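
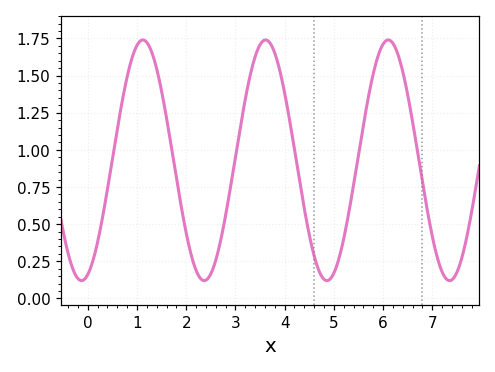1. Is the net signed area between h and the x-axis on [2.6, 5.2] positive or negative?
positive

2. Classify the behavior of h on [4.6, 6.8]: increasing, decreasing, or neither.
neither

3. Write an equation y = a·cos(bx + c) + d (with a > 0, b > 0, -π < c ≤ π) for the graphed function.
y = 0.81cos(2.5x - 2.8) + 0.93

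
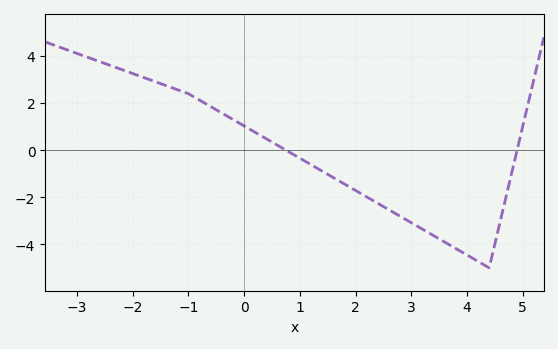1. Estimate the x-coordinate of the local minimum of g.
4.4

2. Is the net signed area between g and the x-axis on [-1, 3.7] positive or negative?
negative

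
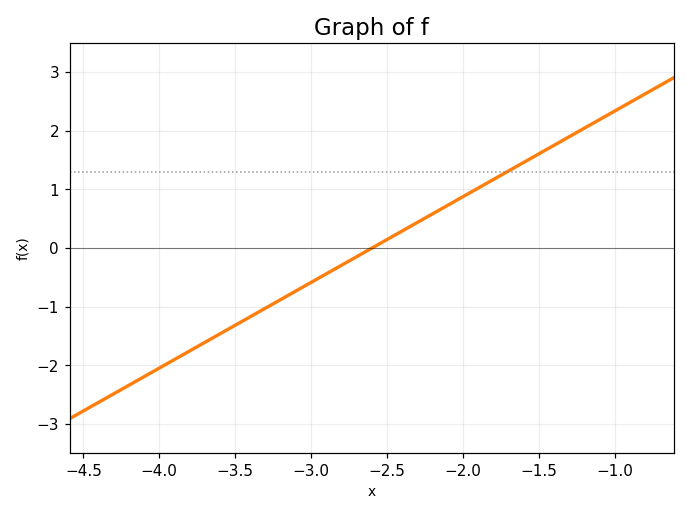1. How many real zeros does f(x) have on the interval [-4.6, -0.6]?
1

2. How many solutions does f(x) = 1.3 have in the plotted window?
1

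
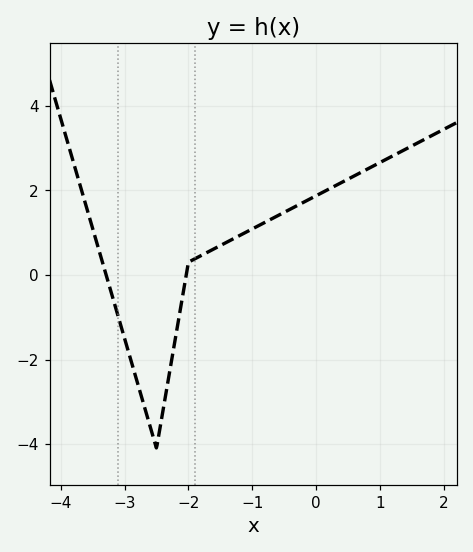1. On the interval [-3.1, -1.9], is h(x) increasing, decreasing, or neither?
neither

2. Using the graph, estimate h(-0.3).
1.63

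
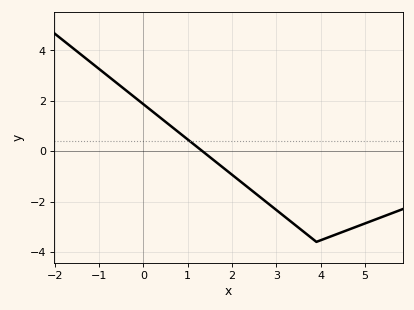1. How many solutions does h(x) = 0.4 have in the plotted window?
1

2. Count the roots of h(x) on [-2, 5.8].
1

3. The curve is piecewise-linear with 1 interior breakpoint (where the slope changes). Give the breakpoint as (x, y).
(3.9, -3.6)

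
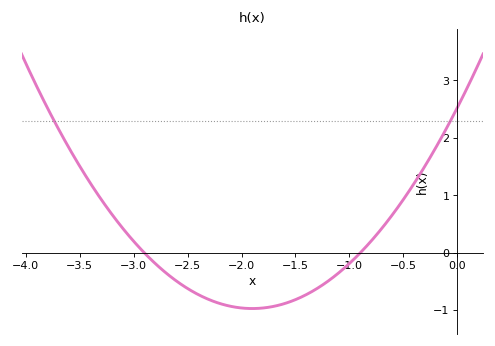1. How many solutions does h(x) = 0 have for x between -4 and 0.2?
2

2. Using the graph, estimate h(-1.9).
-0.97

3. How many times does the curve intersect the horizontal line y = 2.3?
2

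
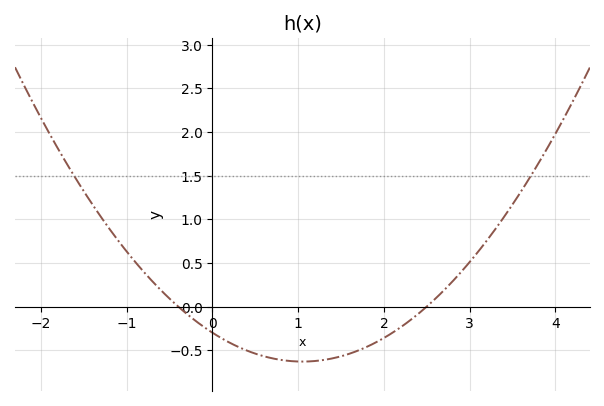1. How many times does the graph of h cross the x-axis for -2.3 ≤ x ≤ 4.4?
2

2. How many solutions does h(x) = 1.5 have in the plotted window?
2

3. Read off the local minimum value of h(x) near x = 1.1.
-0.65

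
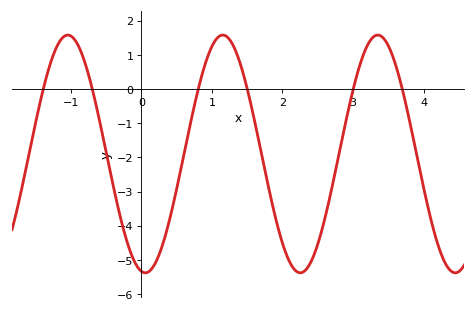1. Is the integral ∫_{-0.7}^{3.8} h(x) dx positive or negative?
negative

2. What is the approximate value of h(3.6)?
0.7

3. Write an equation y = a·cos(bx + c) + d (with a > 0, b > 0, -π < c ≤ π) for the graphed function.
y = 3.48cos(2.9x + 3) - 1.9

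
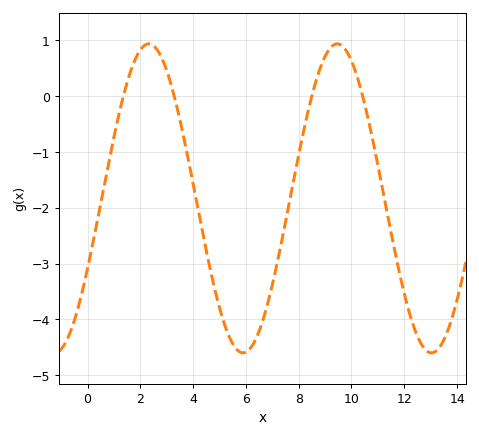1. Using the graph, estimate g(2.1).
0.888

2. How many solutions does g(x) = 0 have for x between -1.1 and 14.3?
4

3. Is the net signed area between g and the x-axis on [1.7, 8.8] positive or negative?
negative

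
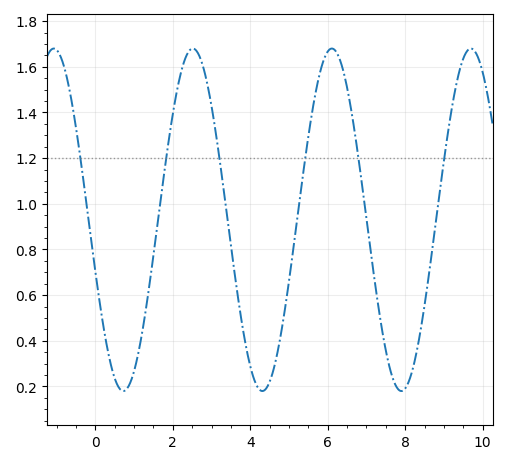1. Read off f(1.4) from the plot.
0.66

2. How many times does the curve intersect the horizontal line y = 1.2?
6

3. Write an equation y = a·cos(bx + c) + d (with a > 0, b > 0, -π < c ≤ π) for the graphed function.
y = 0.75cos(1.8x + 1.9) + 0.93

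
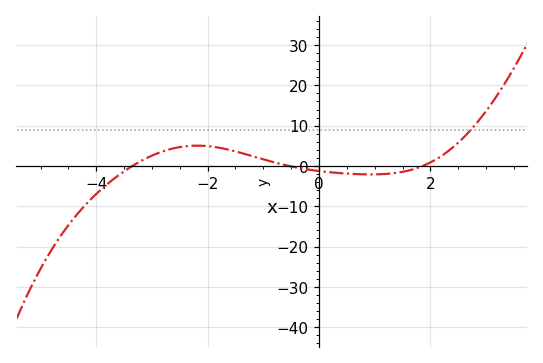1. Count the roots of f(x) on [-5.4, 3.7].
3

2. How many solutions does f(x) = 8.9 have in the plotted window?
1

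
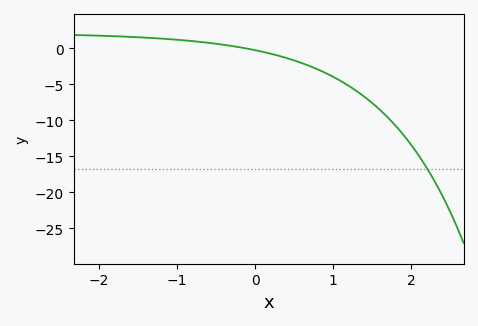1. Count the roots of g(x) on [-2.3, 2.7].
1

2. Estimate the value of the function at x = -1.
1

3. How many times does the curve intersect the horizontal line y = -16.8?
1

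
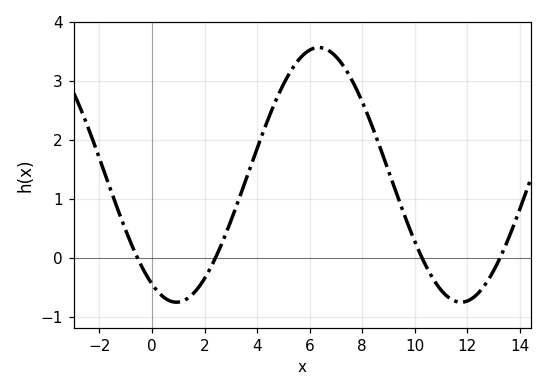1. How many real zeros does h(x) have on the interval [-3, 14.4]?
4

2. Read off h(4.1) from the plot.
2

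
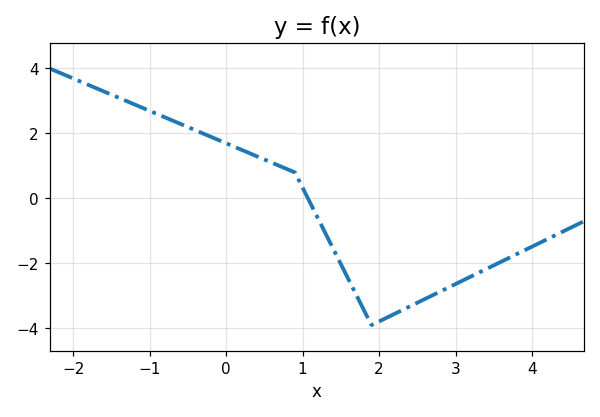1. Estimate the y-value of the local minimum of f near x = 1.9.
-3.8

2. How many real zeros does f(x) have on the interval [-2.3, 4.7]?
1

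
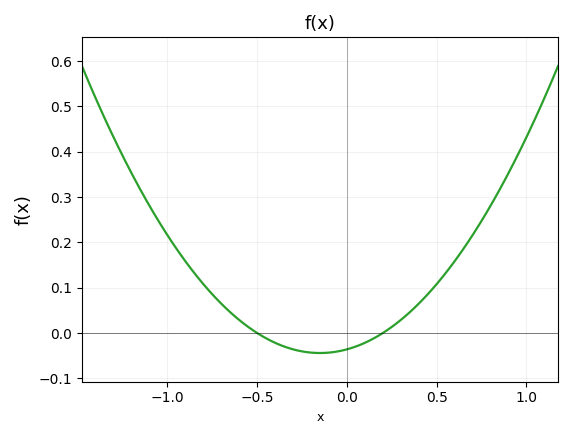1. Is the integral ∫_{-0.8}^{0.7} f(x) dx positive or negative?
positive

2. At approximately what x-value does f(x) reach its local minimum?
-0.15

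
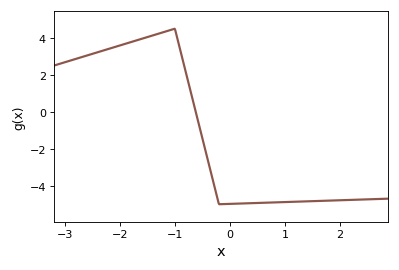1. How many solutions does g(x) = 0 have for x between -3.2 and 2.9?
1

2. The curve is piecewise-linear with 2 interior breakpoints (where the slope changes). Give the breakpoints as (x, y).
(-1, 4.5); (-0.2, -5)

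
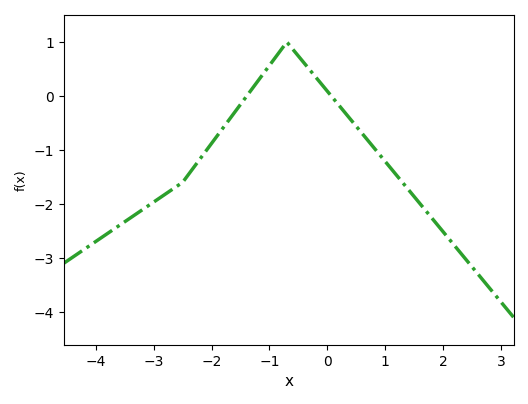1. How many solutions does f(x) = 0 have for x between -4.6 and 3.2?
2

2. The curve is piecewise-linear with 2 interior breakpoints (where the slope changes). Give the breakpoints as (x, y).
(-2.5, -1.6); (-0.7, 1)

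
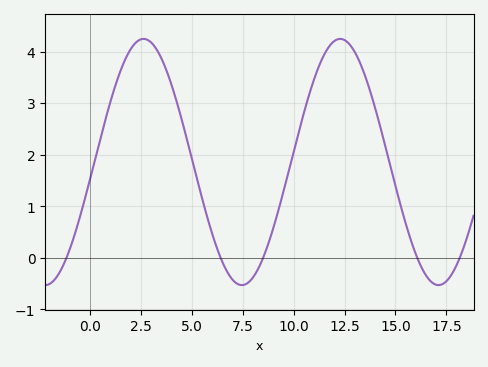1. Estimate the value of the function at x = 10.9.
3.35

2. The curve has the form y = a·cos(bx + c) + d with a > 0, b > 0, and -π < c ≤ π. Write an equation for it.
y = 2.39cos(0.65x - 1.7) + 1.86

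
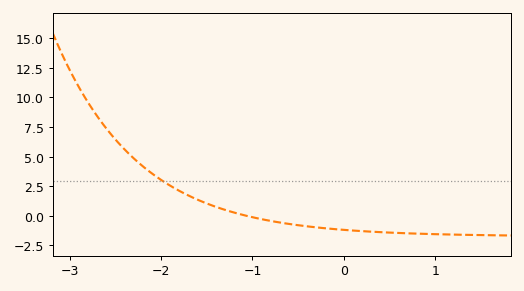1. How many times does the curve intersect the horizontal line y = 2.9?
1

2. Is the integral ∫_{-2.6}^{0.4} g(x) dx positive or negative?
positive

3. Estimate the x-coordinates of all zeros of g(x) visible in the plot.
-1.1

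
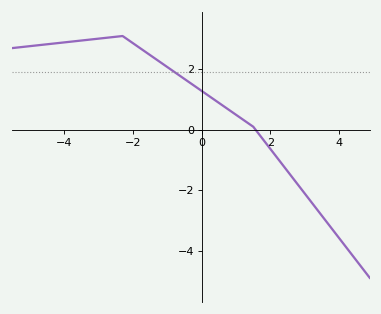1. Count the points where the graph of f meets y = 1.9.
1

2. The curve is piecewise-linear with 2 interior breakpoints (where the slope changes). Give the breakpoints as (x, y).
(-2.3, 3.1); (1.5, 0.1)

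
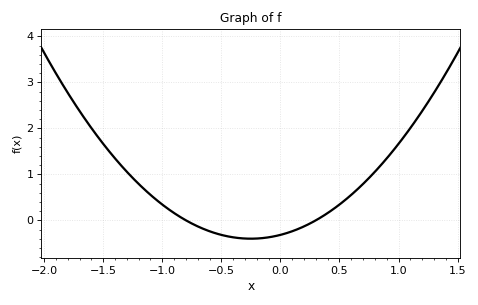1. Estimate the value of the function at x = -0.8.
0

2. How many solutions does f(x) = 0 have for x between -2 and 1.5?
2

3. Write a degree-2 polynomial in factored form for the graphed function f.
y = 1.32(x + 0.8)(x - 0.3)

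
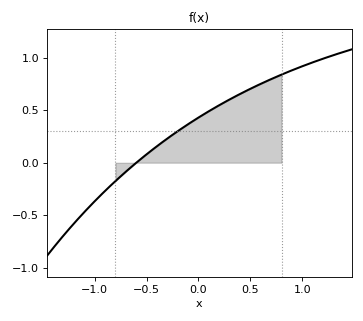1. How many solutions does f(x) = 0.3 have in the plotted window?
1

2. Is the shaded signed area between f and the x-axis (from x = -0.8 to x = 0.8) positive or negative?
positive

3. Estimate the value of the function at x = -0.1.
0.367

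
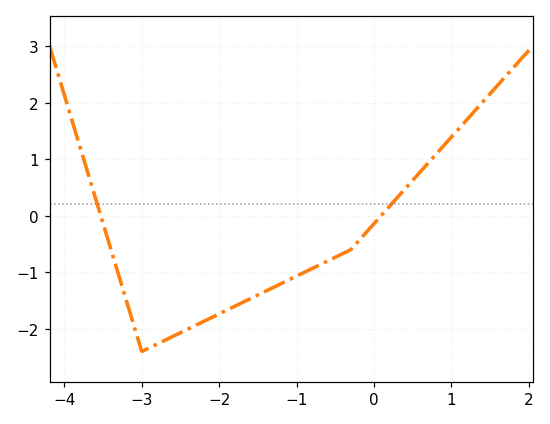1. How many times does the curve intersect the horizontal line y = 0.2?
2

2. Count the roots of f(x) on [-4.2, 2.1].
2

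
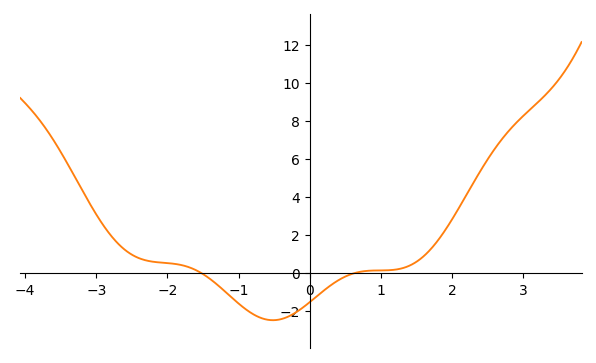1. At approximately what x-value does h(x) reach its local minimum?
-0.6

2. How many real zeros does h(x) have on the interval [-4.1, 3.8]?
2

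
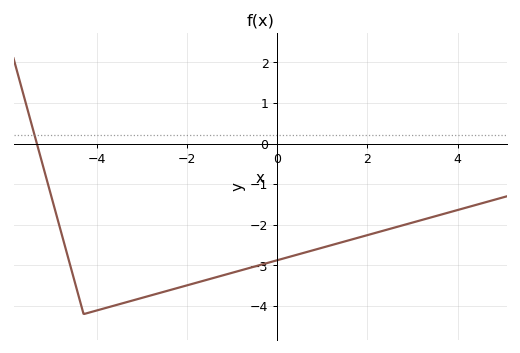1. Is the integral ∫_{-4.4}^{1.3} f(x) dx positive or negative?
negative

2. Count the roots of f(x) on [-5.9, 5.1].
1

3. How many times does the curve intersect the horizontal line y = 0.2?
1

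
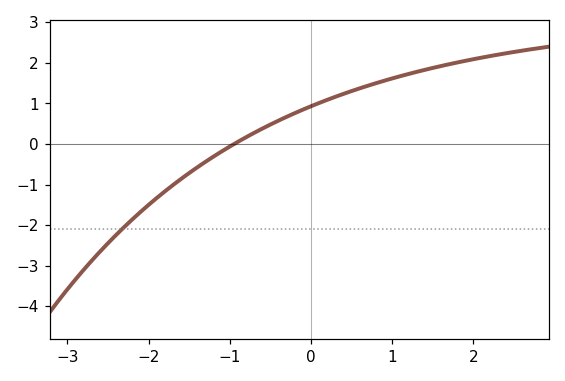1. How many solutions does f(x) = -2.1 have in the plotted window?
1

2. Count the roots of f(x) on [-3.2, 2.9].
1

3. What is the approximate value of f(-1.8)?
-1.17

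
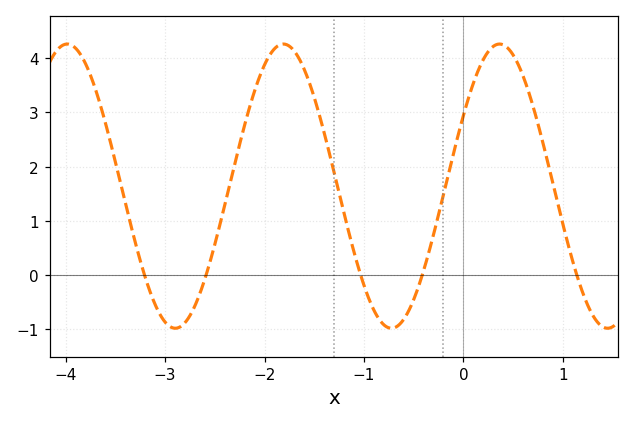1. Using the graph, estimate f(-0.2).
1.5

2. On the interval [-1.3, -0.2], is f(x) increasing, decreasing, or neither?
neither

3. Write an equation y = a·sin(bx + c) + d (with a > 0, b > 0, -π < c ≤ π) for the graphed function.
y = 2.62sin(2.9x + 0.52) + 1.64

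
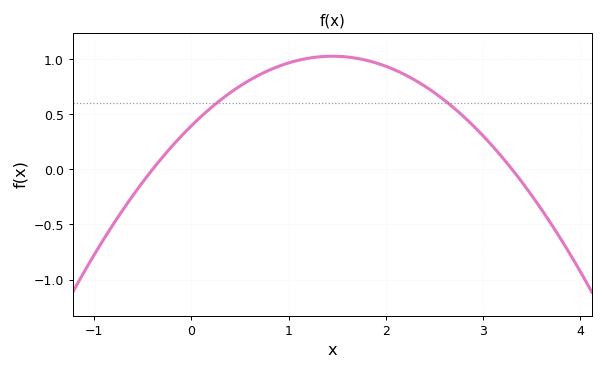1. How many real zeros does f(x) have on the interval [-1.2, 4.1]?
2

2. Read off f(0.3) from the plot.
0.63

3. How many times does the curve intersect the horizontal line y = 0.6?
2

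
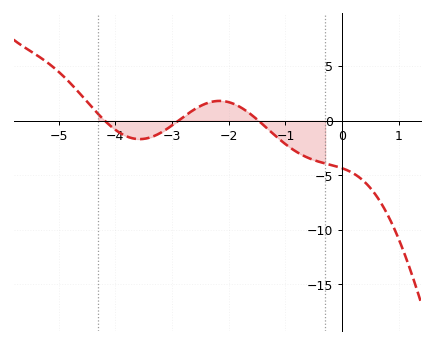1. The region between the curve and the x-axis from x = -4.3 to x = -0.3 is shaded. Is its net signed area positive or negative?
negative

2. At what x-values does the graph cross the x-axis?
-4.2, -2.9, -1.5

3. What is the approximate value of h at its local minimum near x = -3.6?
-1.5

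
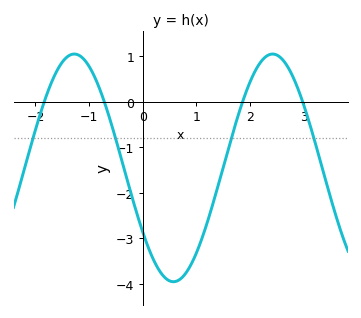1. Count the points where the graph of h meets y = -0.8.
4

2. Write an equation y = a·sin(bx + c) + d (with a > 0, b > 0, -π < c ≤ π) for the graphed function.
y = 2.5sin(1.7x - 2.5) - 1.45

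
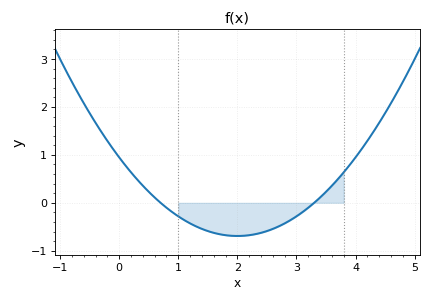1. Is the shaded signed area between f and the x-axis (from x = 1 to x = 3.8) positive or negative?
negative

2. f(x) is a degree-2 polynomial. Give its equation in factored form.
y = 0.41(x - 0.7)(x - 3.3)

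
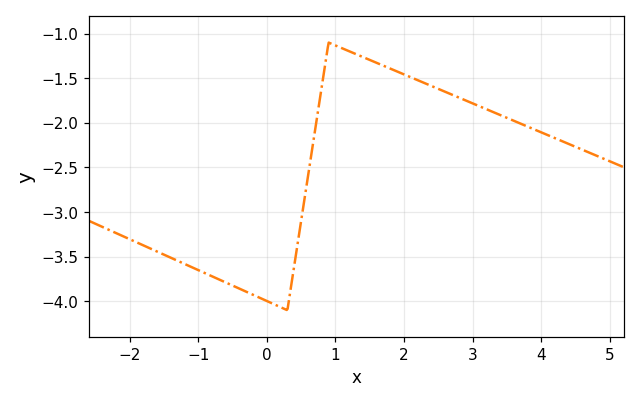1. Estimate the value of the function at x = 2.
-1.45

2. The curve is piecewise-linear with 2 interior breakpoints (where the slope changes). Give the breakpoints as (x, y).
(0.3, -4.1); (0.9, -1.1)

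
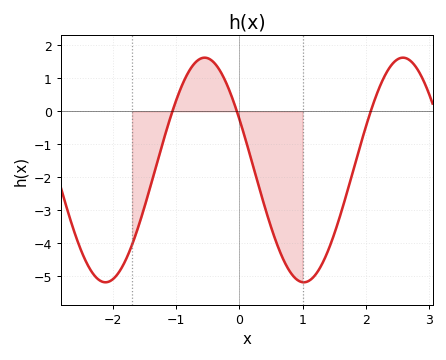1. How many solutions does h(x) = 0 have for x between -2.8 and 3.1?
3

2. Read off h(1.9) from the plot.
-1.14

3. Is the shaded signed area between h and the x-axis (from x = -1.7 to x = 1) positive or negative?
negative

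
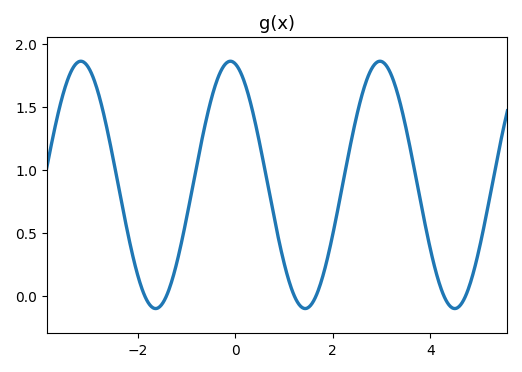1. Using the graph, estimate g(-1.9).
0.05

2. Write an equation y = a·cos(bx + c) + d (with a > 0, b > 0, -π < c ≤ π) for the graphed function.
y = 0.98cos(2x + 0.2) + 0.88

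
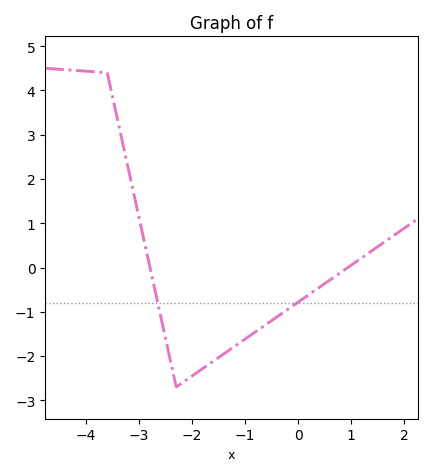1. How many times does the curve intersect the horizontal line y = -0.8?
2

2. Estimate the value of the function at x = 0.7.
-0.2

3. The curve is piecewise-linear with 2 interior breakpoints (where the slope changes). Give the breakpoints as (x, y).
(-3.6, 4.4); (-2.3, -2.7)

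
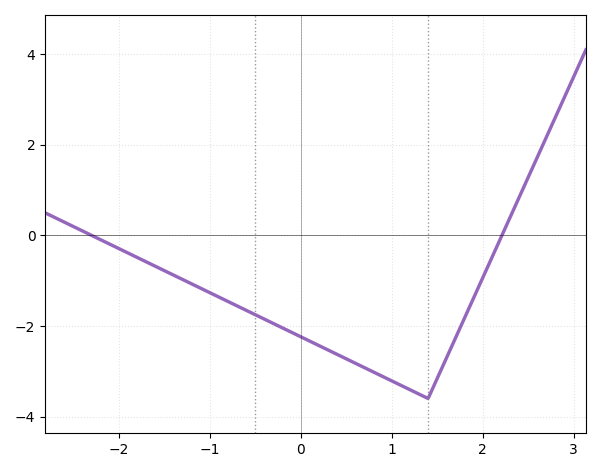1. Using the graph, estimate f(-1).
-1.26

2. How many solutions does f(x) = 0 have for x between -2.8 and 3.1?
2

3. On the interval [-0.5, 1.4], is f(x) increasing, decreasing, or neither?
decreasing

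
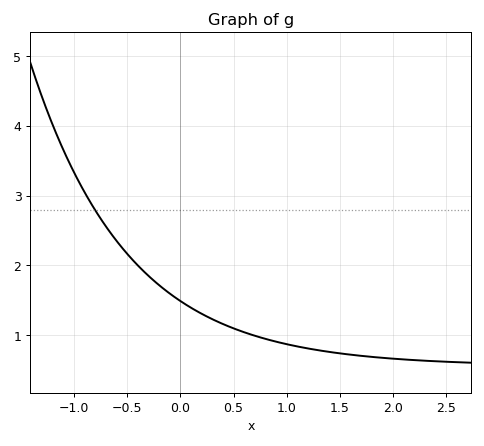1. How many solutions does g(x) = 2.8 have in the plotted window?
1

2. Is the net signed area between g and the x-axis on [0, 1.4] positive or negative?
positive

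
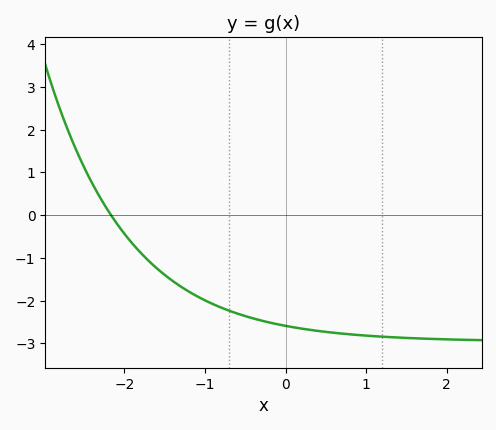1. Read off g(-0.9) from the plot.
-2.08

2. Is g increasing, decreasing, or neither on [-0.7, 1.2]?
decreasing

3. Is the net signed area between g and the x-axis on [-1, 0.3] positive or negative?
negative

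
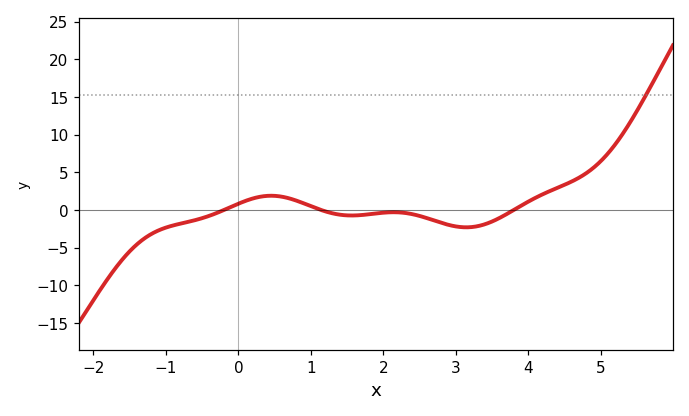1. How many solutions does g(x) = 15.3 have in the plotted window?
1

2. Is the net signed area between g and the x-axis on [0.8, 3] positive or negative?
negative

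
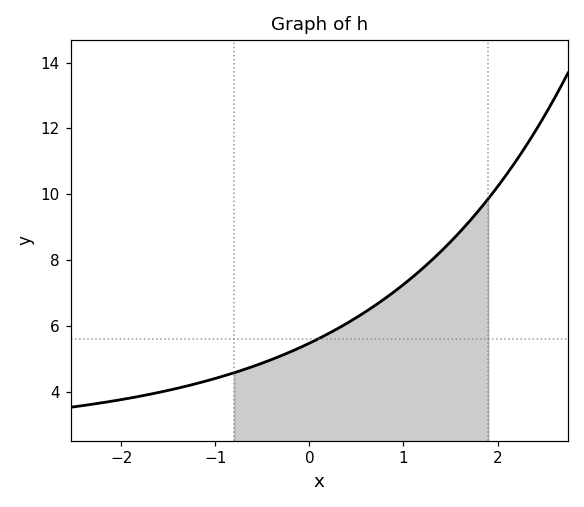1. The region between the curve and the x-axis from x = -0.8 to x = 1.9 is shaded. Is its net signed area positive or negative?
positive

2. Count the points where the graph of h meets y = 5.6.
1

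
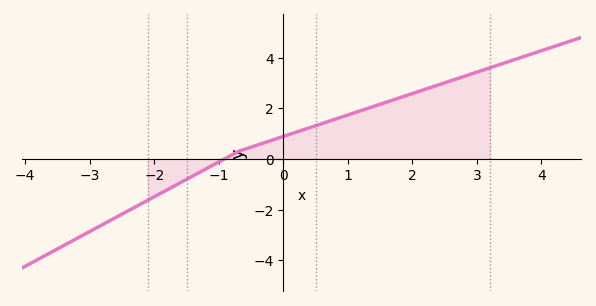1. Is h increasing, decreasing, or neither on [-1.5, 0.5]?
increasing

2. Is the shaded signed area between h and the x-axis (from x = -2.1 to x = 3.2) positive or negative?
positive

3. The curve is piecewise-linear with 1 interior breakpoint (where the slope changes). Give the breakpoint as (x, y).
(-0.7, 0.3)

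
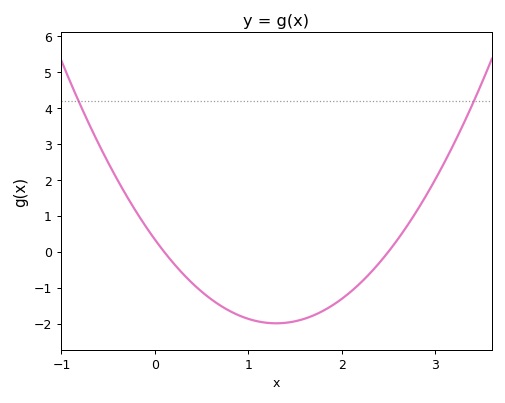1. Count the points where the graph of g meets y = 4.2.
2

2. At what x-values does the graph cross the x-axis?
0.1, 2.5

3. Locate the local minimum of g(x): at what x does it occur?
1.3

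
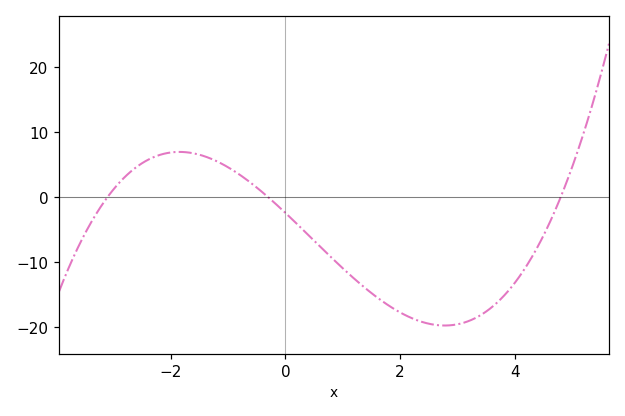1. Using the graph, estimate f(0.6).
-7.55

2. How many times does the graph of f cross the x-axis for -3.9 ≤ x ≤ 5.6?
3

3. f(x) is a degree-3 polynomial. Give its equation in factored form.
y = 0.54(x + 3.1)(x + 0.3)(x - 4.8)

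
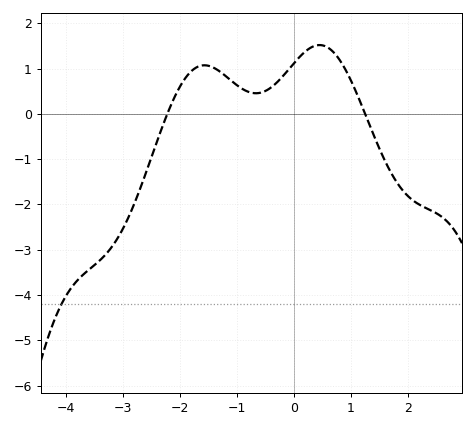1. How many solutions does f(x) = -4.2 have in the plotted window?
1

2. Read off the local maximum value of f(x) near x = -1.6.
1.1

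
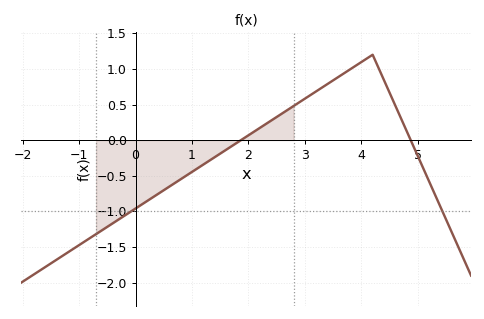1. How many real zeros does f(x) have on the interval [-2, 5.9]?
2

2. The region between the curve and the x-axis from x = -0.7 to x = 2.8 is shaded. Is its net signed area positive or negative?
negative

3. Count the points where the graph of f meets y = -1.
2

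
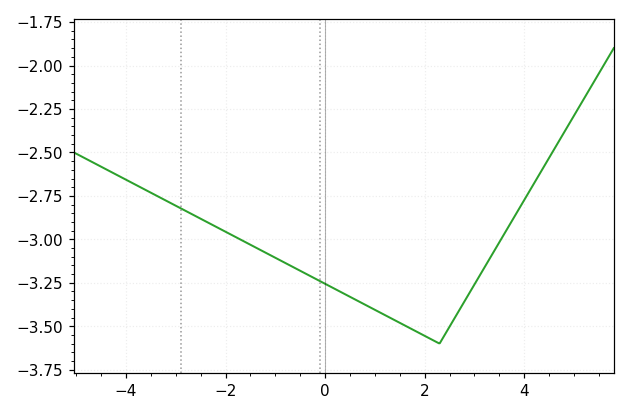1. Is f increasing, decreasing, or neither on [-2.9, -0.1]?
decreasing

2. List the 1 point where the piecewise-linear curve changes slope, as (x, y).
(2.3, -3.6)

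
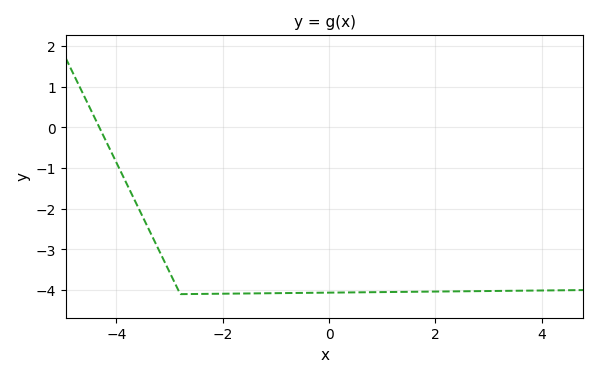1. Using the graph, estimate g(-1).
-4.08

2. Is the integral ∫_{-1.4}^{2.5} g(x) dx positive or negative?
negative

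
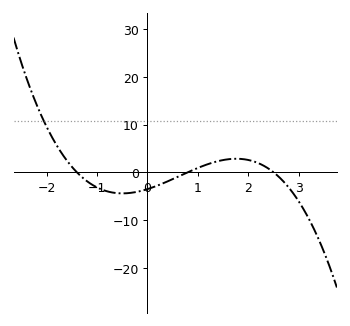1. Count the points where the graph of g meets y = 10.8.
1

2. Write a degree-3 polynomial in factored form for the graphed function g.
y = -1.26(x + 1.4)(x - 0.8)(x - 2.5)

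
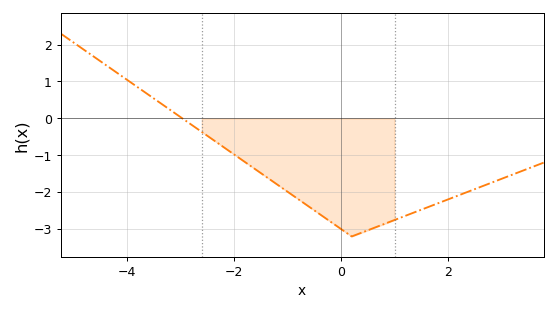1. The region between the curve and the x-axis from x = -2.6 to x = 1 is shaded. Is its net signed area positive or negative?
negative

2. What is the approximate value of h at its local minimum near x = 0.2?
-3.2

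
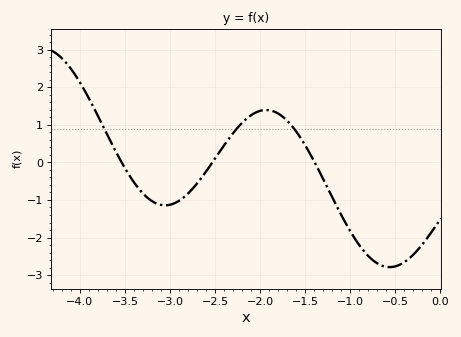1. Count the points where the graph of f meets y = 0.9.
3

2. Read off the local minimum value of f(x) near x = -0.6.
-2.8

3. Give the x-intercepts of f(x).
-3.5, -2.5, -1.4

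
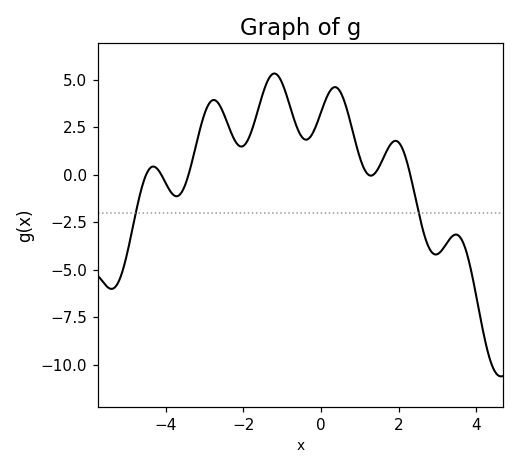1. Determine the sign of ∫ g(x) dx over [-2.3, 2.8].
positive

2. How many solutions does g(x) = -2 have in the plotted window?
2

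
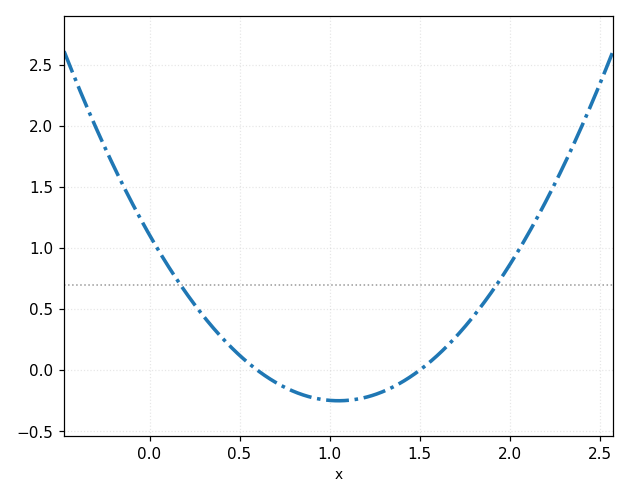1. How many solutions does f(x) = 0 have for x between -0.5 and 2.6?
2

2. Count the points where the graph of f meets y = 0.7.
2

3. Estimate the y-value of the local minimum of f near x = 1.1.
-0.25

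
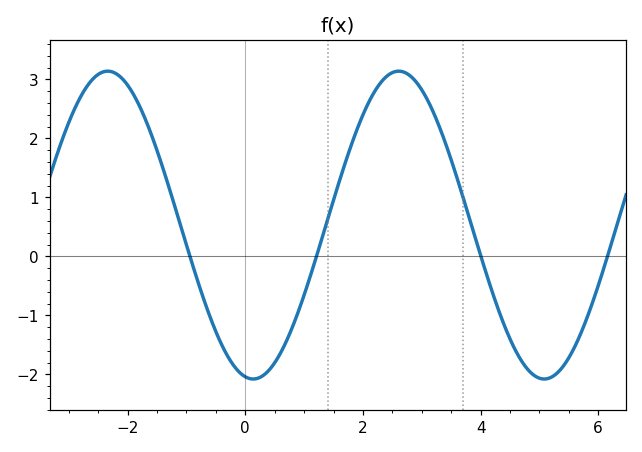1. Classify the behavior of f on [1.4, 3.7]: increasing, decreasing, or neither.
neither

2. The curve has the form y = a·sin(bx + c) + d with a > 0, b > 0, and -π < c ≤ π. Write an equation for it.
y = 2.61sin(1.27x - 1.74) + 0.53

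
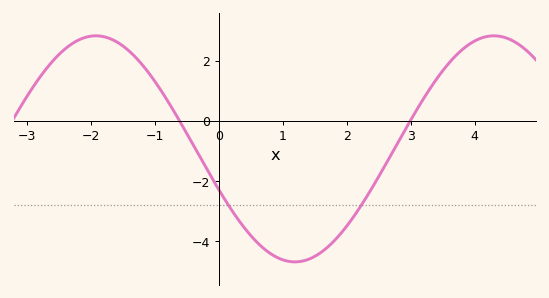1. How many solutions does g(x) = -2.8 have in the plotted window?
2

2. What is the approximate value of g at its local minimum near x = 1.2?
-4.68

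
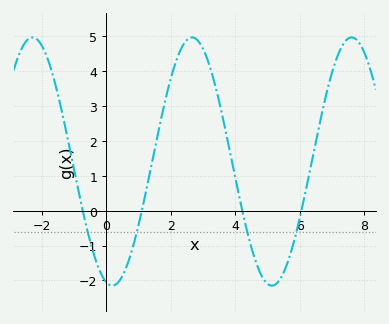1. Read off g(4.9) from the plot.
-1.99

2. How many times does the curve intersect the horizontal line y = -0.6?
4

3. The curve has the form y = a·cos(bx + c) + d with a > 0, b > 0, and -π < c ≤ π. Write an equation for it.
y = 3.56cos(1.27x + 2.9) + 1.41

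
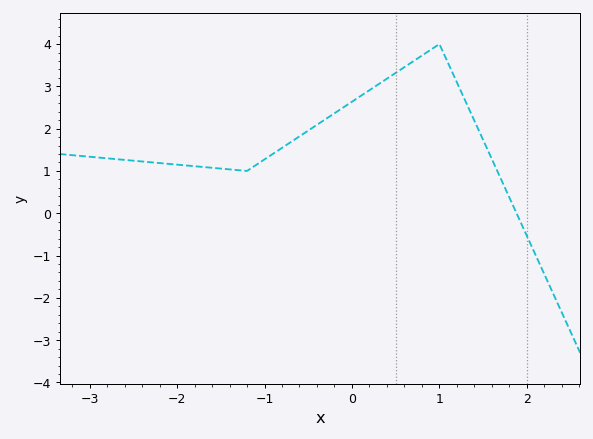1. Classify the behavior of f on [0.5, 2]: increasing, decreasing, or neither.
neither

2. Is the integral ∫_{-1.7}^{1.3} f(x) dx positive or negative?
positive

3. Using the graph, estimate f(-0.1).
2.5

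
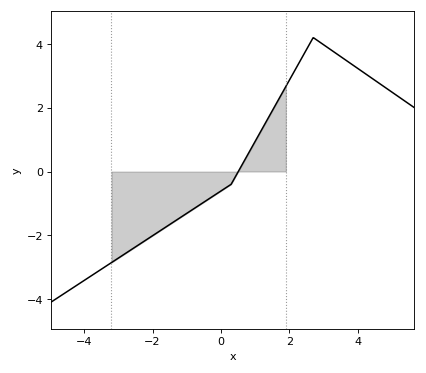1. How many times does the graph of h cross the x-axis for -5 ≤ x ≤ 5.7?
1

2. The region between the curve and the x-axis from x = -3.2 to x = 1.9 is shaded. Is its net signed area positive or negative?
negative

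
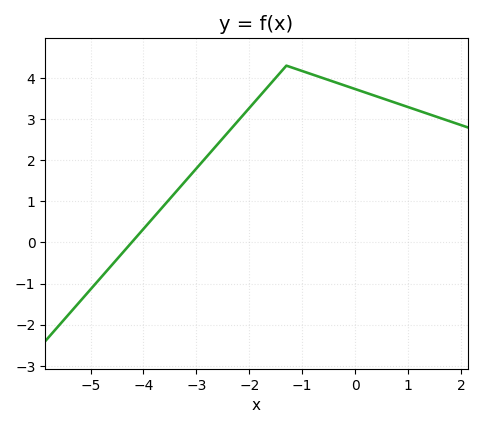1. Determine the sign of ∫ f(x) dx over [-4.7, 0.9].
positive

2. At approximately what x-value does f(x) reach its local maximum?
-1.3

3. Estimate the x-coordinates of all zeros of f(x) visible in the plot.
-4.22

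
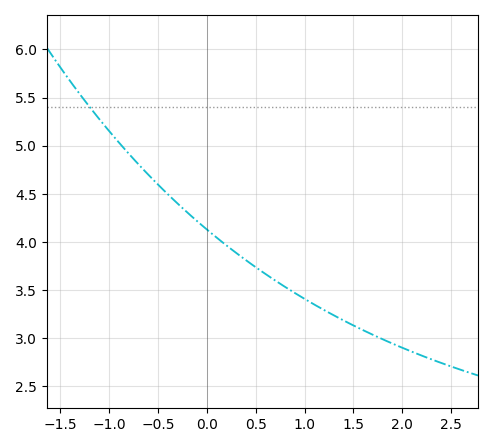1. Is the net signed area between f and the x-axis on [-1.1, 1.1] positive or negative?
positive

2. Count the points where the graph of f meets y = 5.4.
1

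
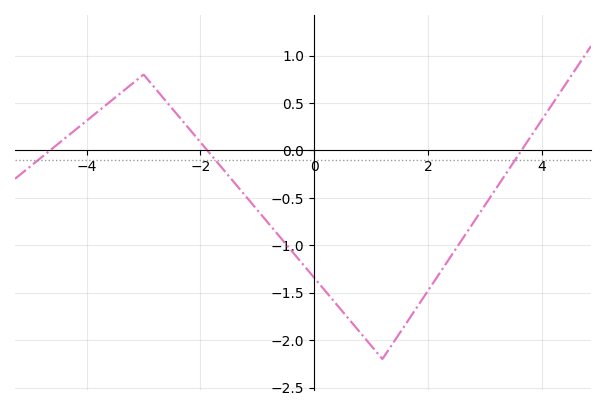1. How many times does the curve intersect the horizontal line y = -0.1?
3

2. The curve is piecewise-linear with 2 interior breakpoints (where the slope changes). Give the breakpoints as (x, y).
(-3, 0.8); (1.2, -2.2)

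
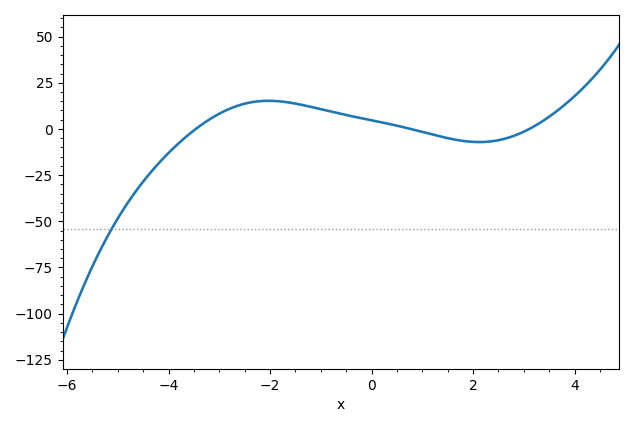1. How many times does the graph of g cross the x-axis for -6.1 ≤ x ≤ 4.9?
3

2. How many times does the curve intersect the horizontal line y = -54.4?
1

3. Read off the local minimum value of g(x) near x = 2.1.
-8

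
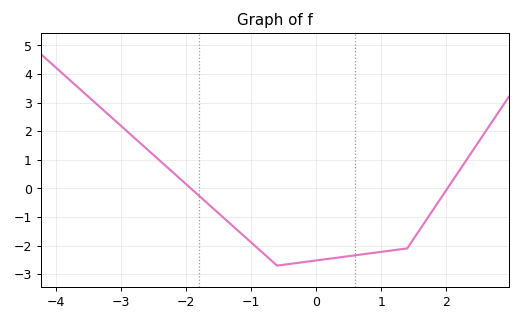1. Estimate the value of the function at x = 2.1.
0.3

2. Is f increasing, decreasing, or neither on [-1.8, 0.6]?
neither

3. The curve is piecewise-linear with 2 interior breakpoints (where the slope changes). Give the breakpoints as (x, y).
(-0.6, -2.7); (1.4, -2.1)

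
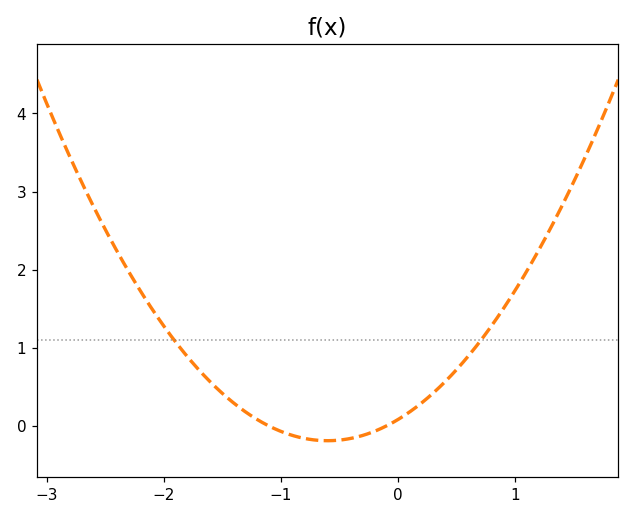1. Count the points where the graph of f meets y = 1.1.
2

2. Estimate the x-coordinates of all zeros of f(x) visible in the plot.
-1.1, -0.1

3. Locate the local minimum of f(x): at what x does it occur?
-0.6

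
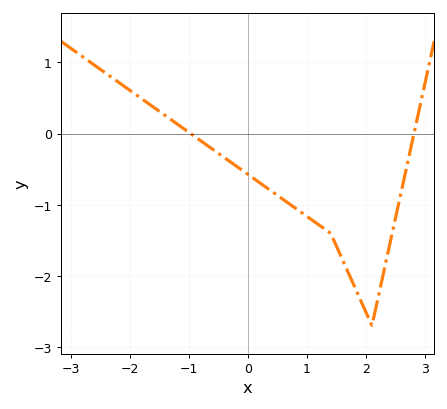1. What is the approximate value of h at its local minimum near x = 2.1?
-2.7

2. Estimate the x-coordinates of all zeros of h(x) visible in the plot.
-0.969, 2.81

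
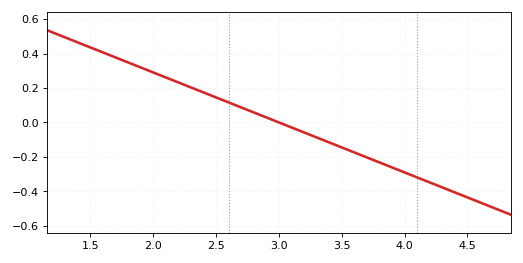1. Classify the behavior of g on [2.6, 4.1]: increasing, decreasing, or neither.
decreasing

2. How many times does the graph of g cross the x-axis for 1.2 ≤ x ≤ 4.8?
1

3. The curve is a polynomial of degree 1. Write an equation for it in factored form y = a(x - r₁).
y = -0.29(x - 3)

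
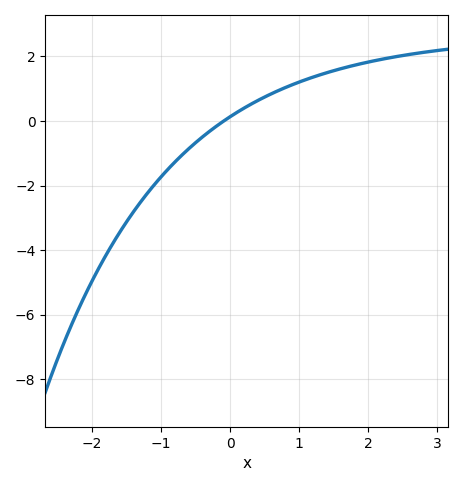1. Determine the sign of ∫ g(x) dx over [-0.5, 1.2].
positive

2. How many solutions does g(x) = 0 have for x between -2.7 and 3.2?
1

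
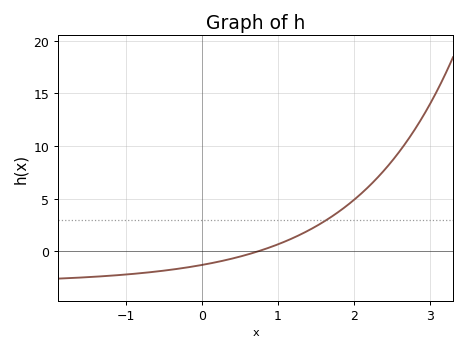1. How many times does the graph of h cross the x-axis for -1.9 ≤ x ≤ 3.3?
1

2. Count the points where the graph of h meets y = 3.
1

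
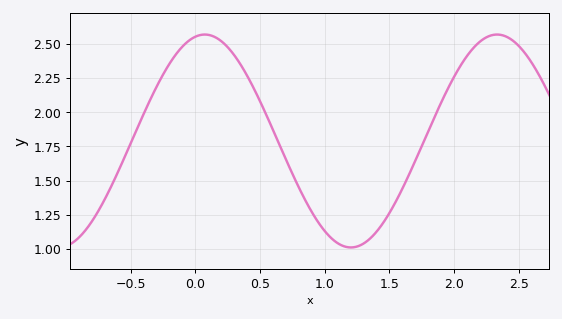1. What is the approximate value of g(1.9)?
2.08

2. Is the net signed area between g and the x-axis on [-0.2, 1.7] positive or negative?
positive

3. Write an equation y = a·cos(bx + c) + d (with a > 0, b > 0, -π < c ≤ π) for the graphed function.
y = 0.78cos(2.8x - 0.2) + 1.79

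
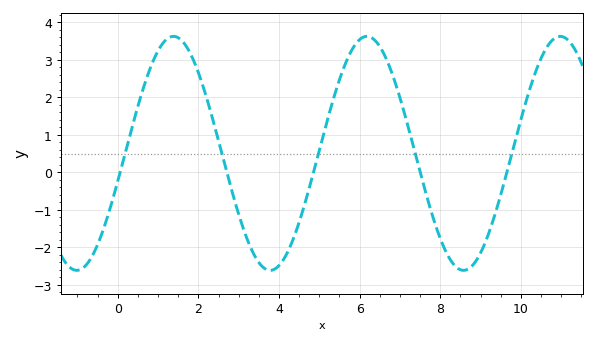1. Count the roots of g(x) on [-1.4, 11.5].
5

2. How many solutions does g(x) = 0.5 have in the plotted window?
5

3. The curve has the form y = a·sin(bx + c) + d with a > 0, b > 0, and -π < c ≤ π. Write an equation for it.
y = 3.12sin(1.31x - 0.24) + 0.51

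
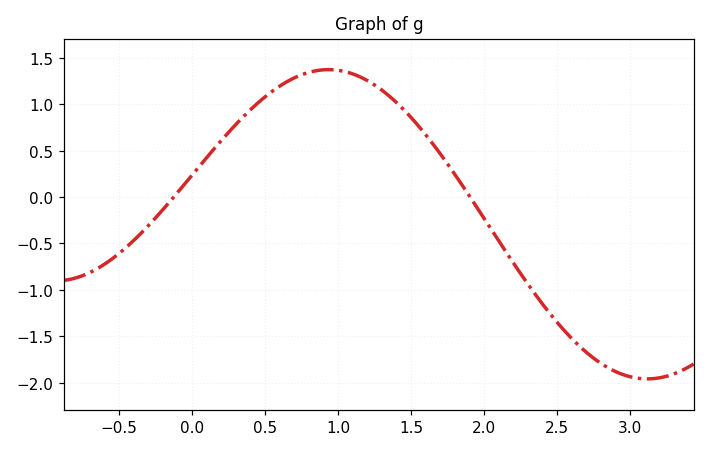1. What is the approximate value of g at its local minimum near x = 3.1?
-1.96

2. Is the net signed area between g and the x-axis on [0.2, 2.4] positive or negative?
positive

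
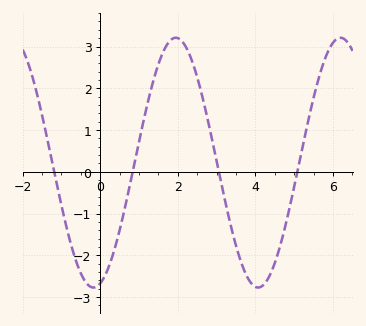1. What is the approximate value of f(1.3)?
1.9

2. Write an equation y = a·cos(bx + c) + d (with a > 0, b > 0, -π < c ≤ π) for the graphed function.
y = 2.99cos(1.5x - 2.9) + 0.22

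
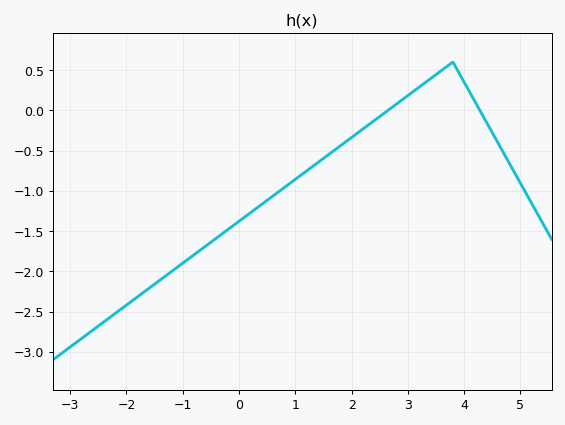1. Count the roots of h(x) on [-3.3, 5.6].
2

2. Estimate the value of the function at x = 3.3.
0.35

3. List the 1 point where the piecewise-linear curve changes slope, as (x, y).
(3.8, 0.6)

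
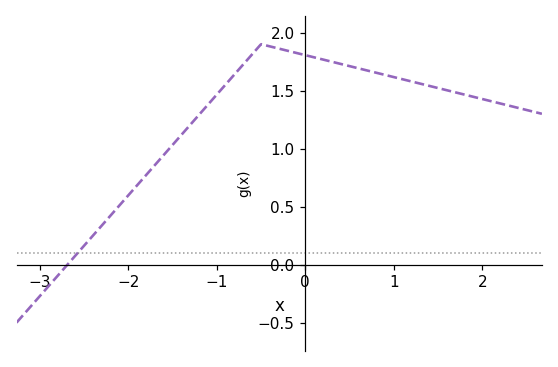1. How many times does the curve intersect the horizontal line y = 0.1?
1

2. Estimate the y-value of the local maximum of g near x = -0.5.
1.9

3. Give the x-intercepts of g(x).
-2.69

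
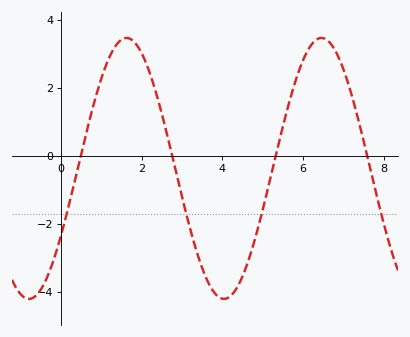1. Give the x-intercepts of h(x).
0.491, 2.76, 5.32, 7.59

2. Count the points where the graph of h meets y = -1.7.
4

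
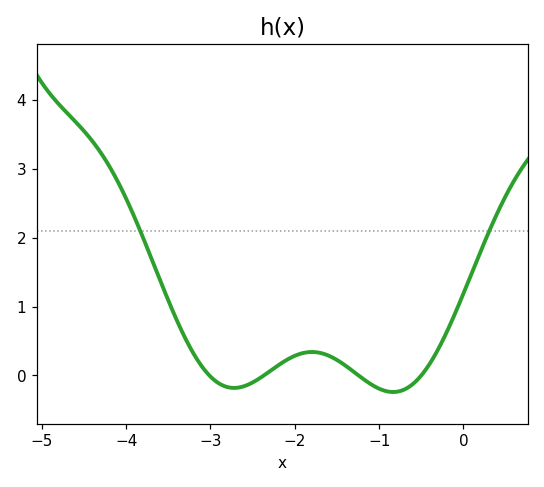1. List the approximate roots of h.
-3.01, -2.37, -1.24, -0.5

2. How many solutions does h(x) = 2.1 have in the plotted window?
2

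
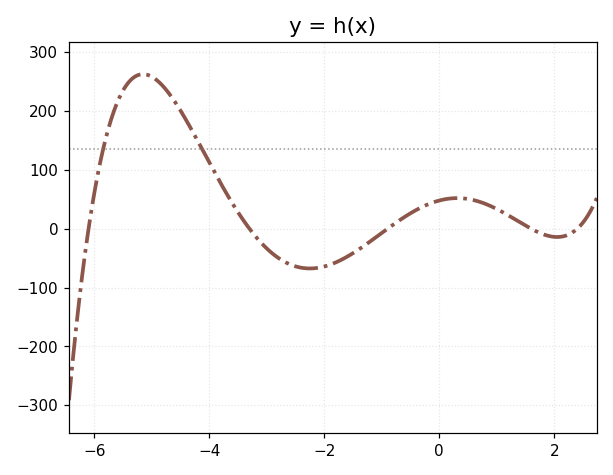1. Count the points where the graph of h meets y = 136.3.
2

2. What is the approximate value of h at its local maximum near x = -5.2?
260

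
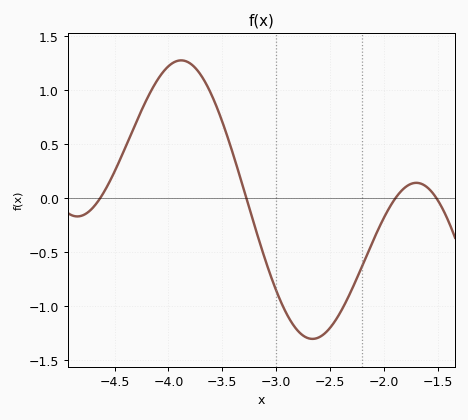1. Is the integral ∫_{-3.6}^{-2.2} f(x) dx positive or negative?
negative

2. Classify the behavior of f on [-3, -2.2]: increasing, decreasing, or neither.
neither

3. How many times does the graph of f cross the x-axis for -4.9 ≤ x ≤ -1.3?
4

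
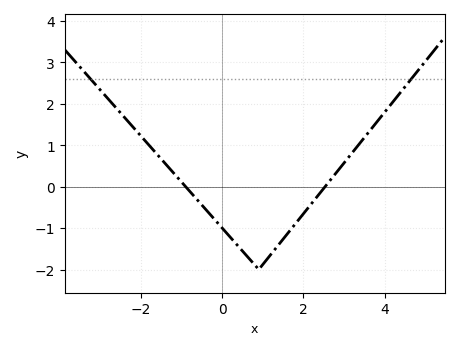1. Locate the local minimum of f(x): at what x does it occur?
0.898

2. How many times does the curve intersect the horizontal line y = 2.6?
2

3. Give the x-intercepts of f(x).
-0.903, 2.54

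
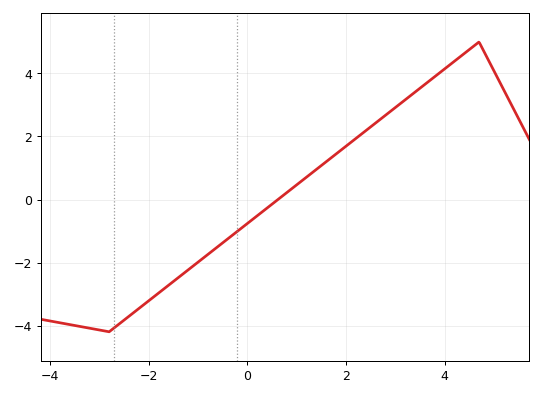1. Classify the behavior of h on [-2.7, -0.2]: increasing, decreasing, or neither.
increasing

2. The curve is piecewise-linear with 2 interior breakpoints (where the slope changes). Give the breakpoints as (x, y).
(-2.8, -4.2); (4.7, 5)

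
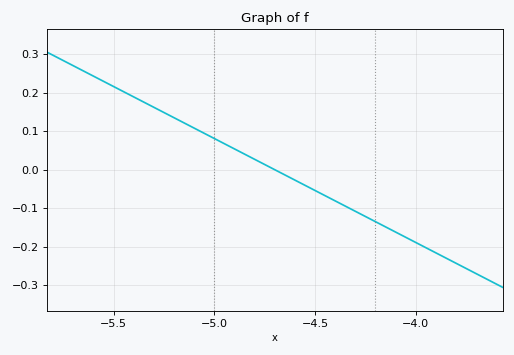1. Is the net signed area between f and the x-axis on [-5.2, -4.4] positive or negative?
positive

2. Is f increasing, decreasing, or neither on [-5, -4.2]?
decreasing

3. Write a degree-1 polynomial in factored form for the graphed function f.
y = -0.27(x + 4.7)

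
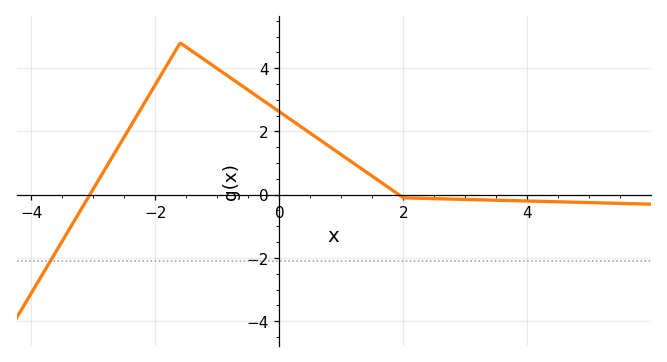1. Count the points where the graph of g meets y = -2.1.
1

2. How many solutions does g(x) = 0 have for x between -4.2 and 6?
2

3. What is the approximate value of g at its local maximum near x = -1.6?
4.8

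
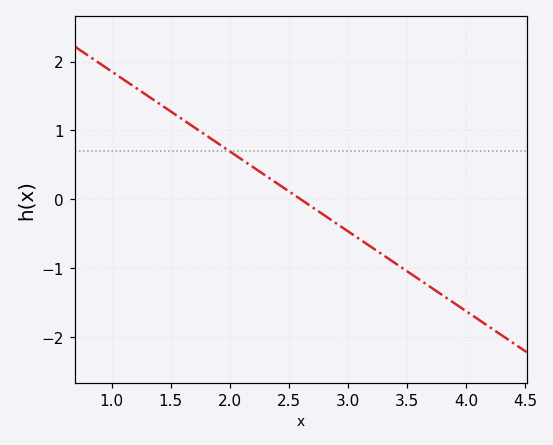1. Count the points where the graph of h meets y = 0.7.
1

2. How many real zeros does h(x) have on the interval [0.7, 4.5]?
1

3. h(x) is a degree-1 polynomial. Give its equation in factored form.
y = -1.16(x - 2.6)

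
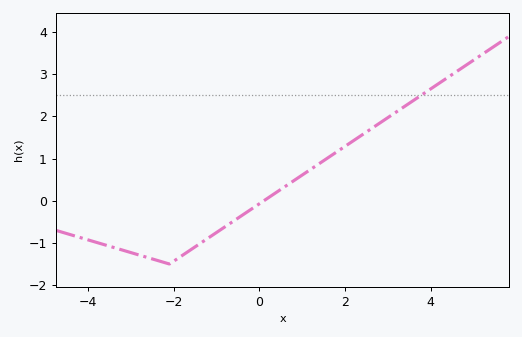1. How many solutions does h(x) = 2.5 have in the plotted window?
1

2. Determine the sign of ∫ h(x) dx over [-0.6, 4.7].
positive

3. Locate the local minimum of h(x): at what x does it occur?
-2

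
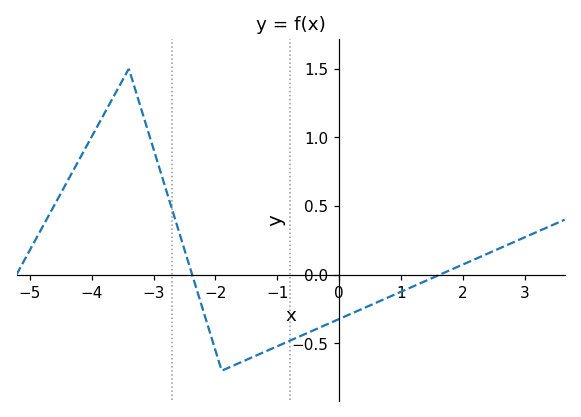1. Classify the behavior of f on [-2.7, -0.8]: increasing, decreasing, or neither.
neither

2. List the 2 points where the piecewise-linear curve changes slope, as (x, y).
(-3.4, 1.5); (-1.9, -0.7)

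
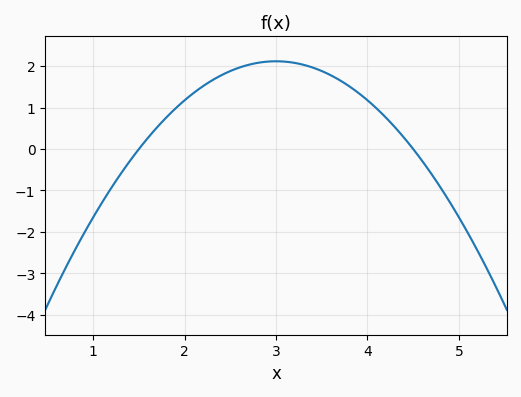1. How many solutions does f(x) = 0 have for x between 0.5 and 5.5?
2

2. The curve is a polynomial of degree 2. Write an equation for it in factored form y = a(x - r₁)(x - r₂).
y = -0.94(x - 1.5)(x - 4.5)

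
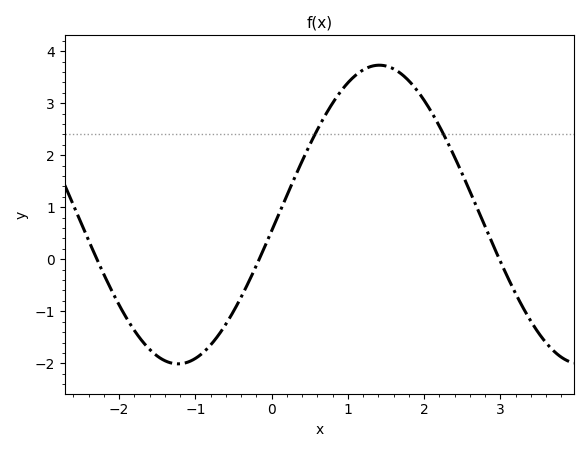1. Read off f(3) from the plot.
-0.038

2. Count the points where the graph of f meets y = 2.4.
2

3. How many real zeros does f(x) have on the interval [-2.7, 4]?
3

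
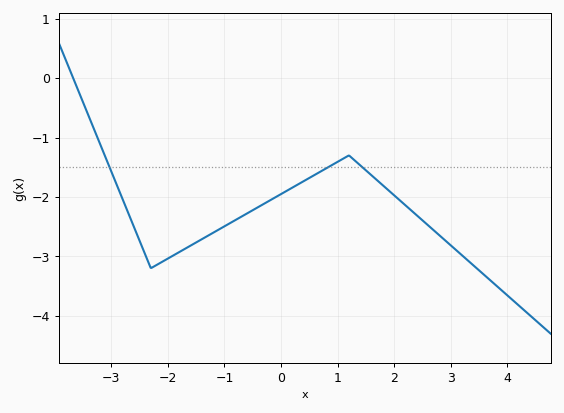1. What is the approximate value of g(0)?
-2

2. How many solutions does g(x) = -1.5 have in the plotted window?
3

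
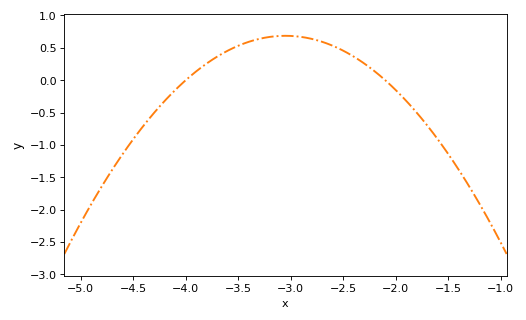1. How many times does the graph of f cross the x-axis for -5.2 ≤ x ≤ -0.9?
2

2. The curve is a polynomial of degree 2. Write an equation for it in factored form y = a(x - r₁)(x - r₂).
y = -0.76(x + 4)(x + 2.1)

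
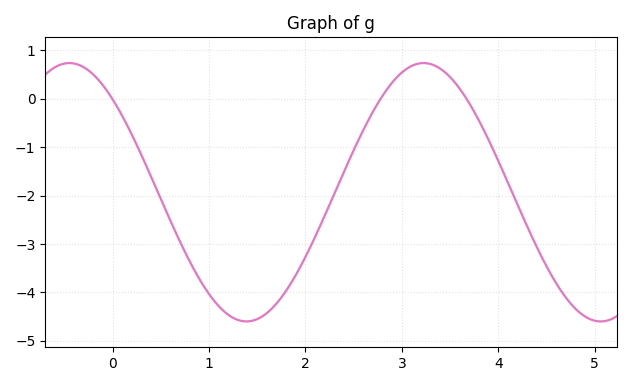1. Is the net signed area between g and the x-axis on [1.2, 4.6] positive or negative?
negative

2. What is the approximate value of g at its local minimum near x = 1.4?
-4.6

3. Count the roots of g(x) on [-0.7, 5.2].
3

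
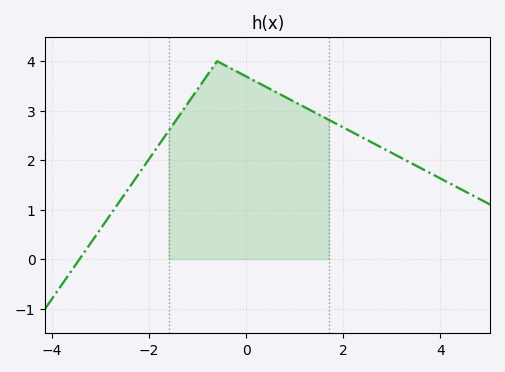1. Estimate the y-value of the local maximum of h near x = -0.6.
4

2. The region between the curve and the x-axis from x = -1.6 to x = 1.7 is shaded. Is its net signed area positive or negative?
positive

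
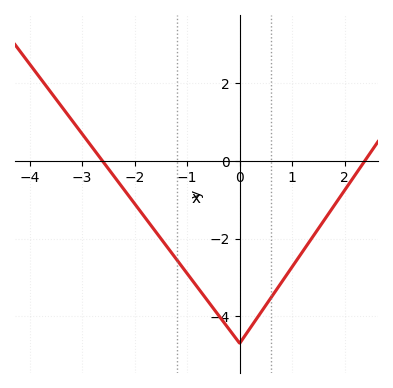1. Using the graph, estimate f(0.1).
-4.5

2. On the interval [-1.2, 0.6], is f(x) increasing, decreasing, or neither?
neither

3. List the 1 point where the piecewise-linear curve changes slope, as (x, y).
(0, -4.7)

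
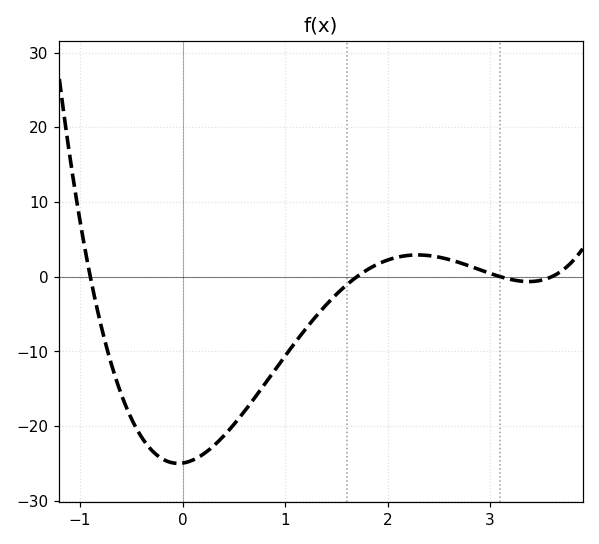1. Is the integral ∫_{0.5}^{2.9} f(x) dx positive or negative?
negative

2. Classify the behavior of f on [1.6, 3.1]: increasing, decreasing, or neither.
neither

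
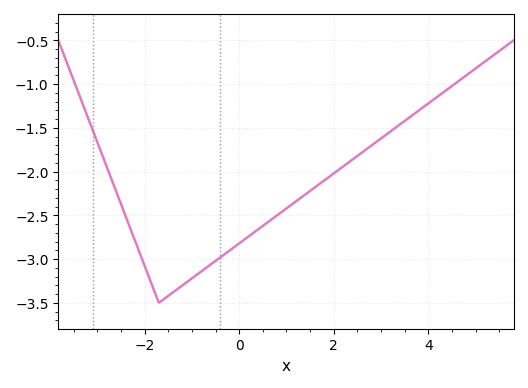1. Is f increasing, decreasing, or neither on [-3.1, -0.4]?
neither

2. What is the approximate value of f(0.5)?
-2.62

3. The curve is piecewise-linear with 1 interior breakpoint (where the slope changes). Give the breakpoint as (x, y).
(-1.7, -3.5)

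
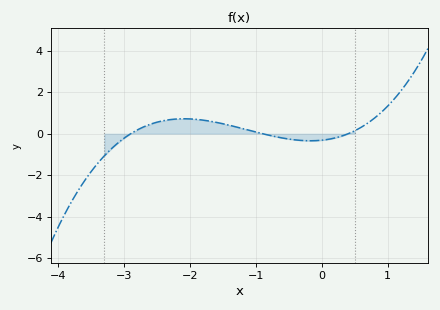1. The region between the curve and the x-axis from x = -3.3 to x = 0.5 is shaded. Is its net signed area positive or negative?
positive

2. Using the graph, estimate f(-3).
-0.214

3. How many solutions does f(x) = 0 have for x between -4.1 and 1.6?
3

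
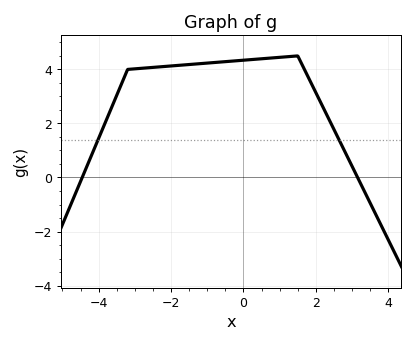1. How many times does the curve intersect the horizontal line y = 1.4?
2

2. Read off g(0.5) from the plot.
4.39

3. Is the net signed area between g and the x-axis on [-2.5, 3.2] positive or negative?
positive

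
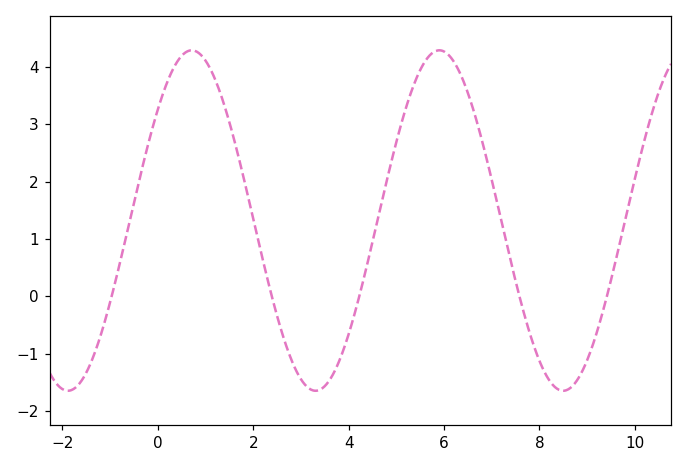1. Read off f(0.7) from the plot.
4.29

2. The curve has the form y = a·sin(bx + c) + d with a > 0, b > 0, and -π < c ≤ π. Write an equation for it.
y = 2.97sin(1.21x + 0.712) + 1.32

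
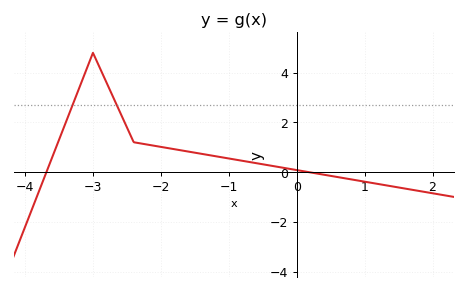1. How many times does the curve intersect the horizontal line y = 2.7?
2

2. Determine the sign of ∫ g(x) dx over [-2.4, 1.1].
positive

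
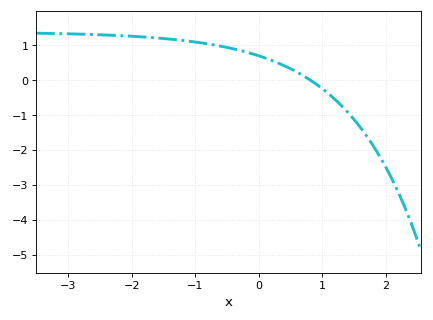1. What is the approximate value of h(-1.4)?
1.2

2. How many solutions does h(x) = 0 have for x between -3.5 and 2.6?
1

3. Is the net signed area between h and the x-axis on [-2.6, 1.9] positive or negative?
positive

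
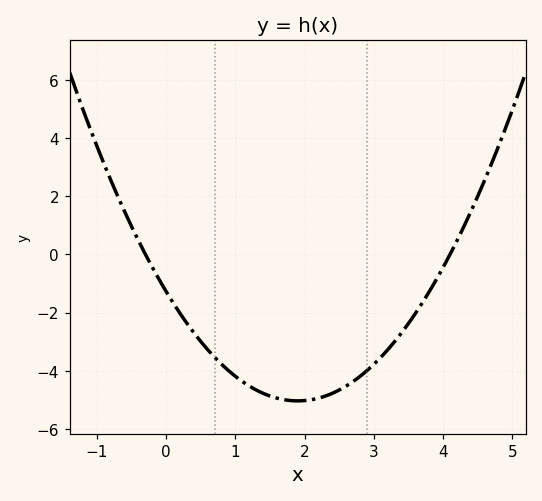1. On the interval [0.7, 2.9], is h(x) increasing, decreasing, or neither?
neither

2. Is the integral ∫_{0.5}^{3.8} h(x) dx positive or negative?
negative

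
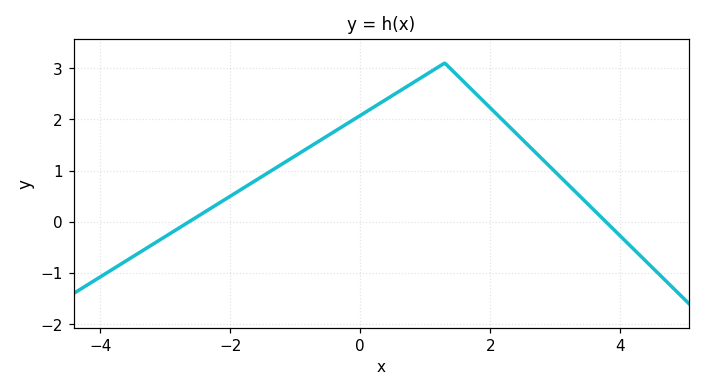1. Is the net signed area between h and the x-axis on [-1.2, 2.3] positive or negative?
positive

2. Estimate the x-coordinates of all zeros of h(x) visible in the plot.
-2.63, 3.78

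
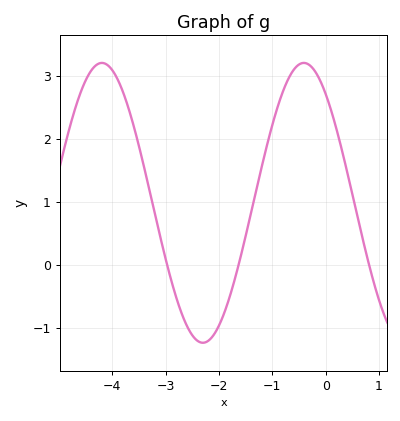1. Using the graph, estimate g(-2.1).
-1.1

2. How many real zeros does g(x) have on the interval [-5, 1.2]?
3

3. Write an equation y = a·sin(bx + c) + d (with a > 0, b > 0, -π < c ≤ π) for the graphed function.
y = 2.22sin(1.7x + 2.3) + 0.99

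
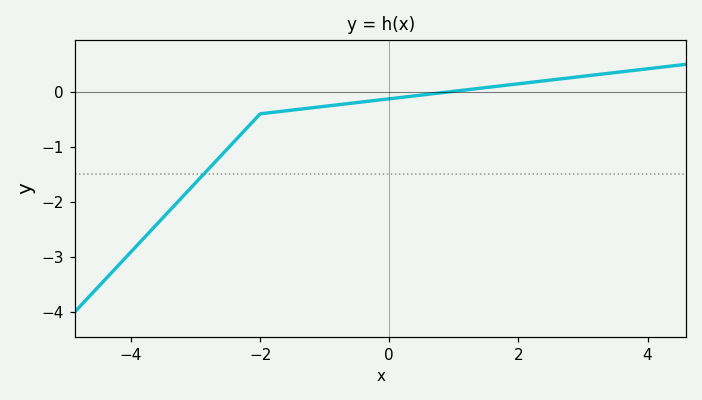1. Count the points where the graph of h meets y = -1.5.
1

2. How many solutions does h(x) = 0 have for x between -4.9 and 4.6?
1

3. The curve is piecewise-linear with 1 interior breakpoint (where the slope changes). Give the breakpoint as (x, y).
(-2, -0.4)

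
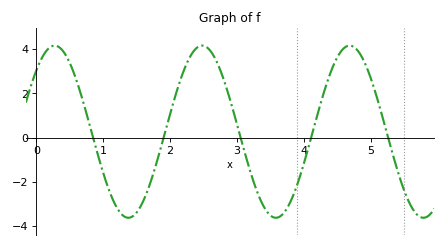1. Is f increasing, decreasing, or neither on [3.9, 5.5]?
neither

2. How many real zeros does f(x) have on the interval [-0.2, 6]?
5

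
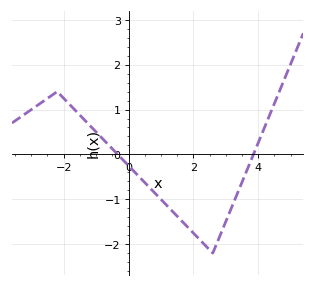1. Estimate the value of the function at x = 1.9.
-1.7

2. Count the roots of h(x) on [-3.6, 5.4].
2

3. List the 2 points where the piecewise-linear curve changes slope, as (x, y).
(-2.2, 1.4); (2.6, -2.2)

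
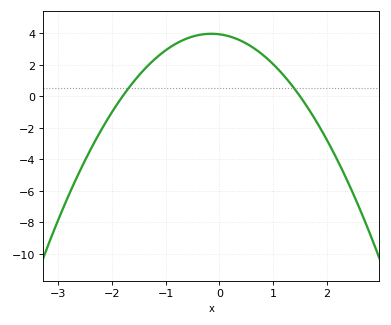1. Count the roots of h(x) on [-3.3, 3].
2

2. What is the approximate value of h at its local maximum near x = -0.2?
3.97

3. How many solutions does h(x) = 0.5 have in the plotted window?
2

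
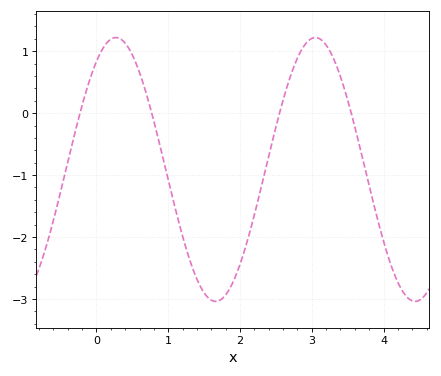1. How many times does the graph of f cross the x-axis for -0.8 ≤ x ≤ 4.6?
4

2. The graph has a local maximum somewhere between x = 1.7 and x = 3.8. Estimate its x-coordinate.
3.05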